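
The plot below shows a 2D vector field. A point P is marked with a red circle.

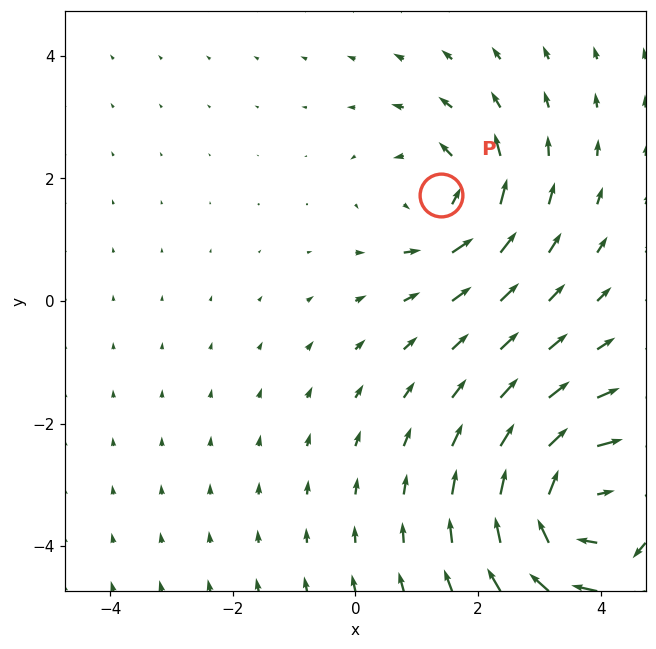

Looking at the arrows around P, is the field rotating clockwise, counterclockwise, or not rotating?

Near P at (1.4, 1.7) the arrows circulate counterclockwise. The curl (z-component) there is about +3; positive curl means counterclockwise rotation.

counterclockwise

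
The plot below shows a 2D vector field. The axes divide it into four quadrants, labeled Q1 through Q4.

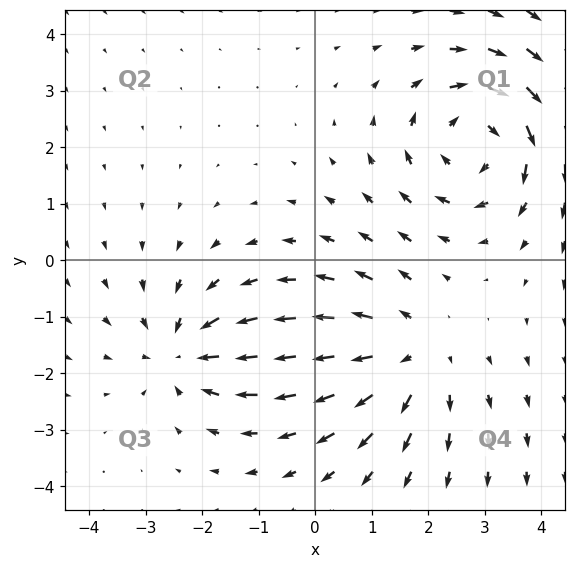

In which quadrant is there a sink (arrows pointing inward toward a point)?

Q3

The sink sits at approximately (-2.3, -1.6), which lies in quadrant Q3. The divergence there is about -3, negative as expected for a sink.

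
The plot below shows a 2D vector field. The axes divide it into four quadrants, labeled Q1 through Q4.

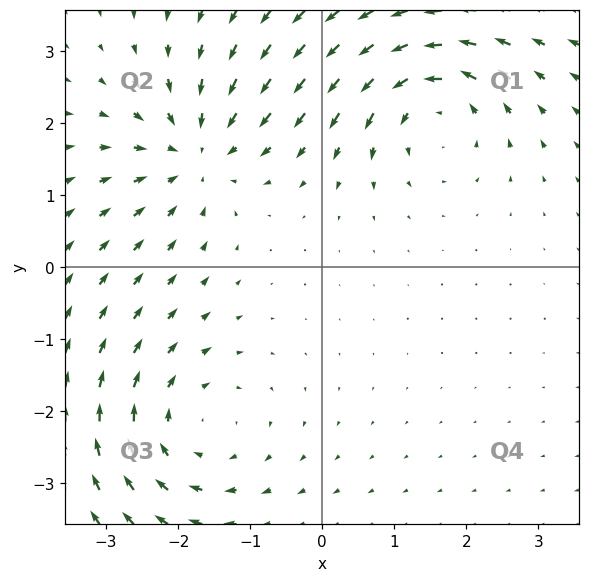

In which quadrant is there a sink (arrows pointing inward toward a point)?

The sink sits at approximately (-1.7, 1.6), which lies in quadrant Q2. The divergence there is about -5, negative as expected for a sink.

Q2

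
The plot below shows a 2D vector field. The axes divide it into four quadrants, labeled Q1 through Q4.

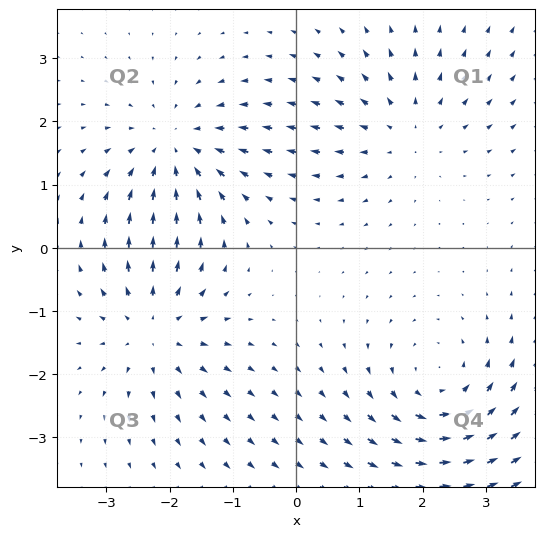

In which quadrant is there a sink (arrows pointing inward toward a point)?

The sink sits at approximately (-1.9, 1.6), which lies in quadrant Q2. The divergence there is about -5, negative as expected for a sink.

Q2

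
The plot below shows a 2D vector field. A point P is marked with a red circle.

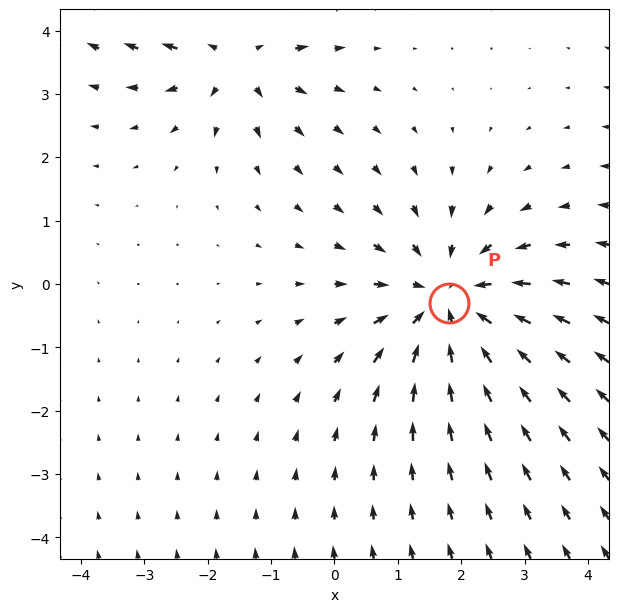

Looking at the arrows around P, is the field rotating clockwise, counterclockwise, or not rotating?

Near P at (1.8, -0.3) the arrows show no circulation. The curl there is ≈0.

not rotating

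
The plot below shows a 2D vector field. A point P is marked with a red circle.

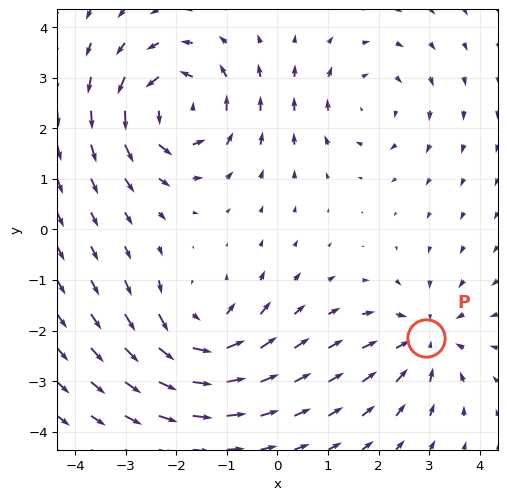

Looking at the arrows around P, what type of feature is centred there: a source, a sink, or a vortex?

sink

At P (2.9, -2.2) the arrows converge inward. Divergence about -4, curl ≈0 — negative divergence with near-zero curl is a sink.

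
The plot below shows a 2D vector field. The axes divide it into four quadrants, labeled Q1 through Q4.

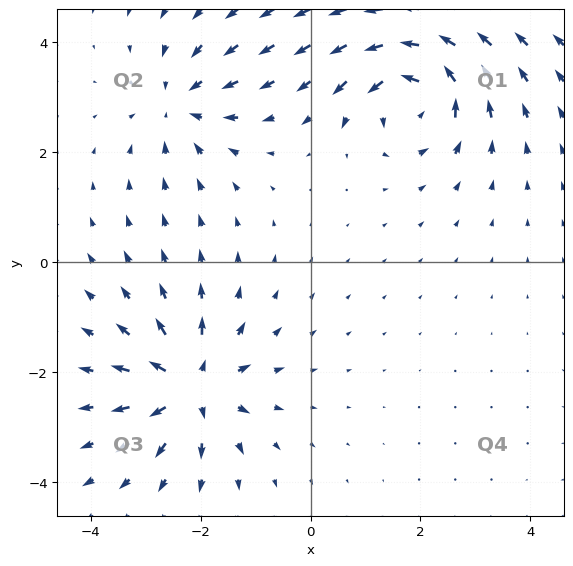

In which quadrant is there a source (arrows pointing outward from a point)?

The source sits at approximately (-2.2, -2.3), which lies in quadrant Q3. The divergence there is about +6, positive as expected for a source.

Q3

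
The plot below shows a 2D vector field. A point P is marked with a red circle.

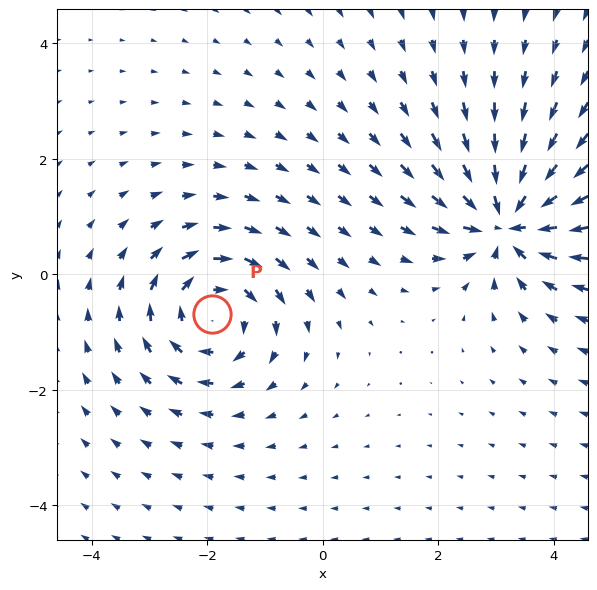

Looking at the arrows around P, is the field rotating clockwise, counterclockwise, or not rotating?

clockwise

Near P at (-1.9, -0.7) the arrows circulate clockwise. The curl (z-component) there is about -4; negative curl means clockwise rotation.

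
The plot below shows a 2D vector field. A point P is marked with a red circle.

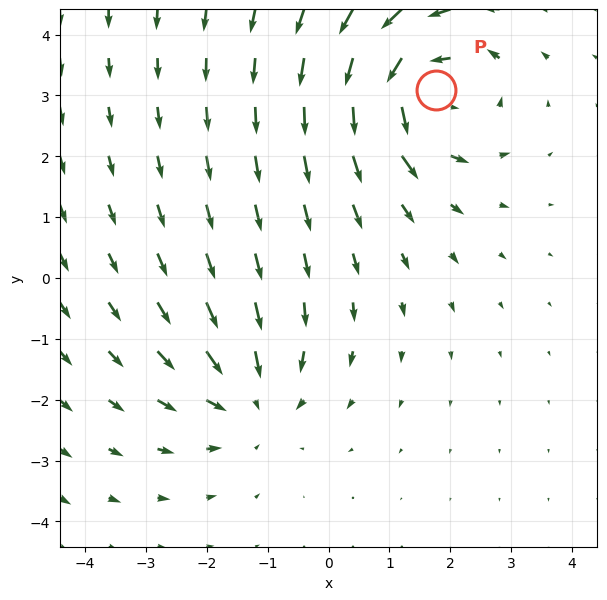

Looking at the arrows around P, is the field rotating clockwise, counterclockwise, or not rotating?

counterclockwise

Near P at (1.8, 3.1) the arrows circulate counterclockwise. The curl (z-component) there is about +4; positive curl means counterclockwise rotation.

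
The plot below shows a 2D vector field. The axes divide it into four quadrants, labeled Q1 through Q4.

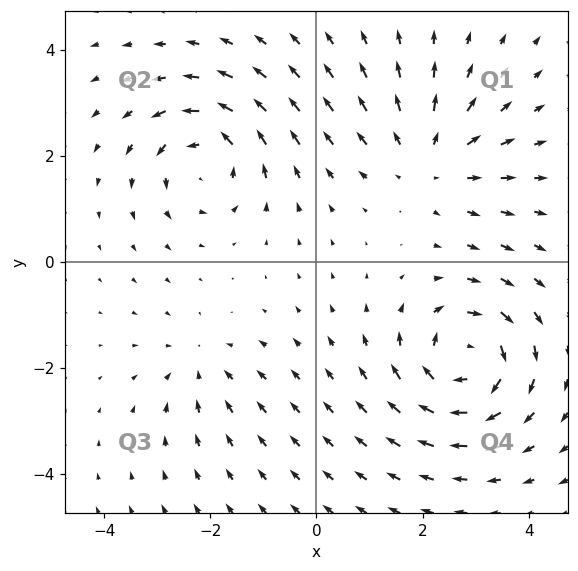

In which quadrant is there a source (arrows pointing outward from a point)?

The source sits at approximately (2.1, 1.9), which lies in quadrant Q1. The divergence there is about +3, positive as expected for a source.

Q1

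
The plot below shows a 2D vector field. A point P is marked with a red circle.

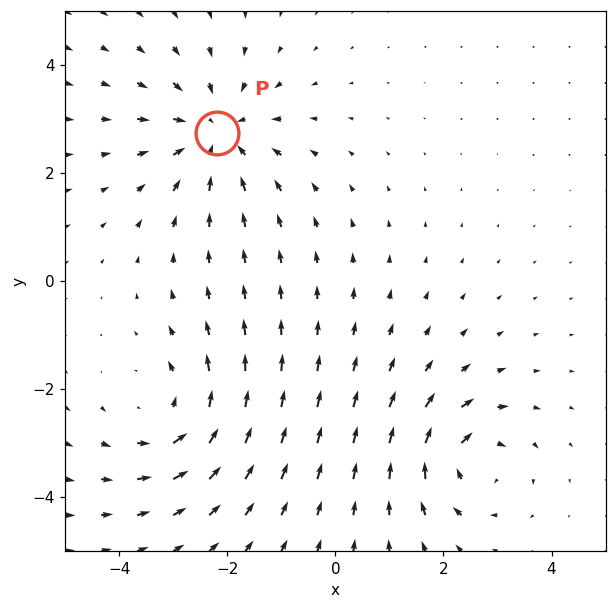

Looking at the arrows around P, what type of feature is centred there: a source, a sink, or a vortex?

At P (-2.2, 2.7) the arrows converge inward. Divergence about -4, curl ≈0 — negative divergence with near-zero curl is a sink.

sink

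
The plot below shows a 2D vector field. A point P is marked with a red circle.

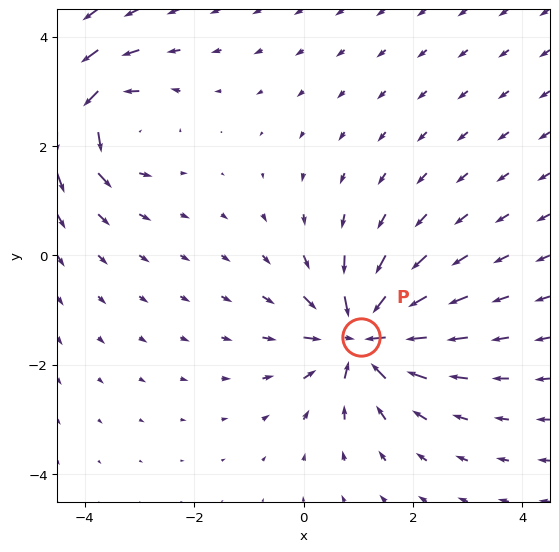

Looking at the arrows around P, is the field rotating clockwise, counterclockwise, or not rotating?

not rotating

Near P at (1.1, -1.5) the arrows show no circulation. The curl there is ≈0.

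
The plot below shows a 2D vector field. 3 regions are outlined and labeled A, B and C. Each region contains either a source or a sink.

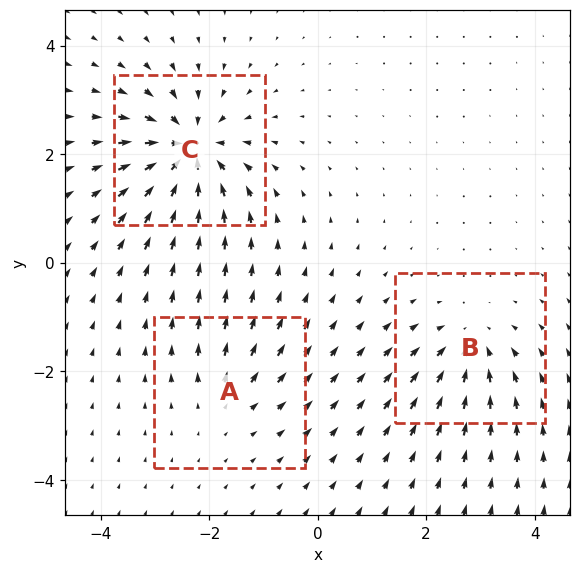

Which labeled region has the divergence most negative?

C

Divergence at each region's feature centre — A: about +3, B: about -4, C: about -7. Region C is most negative.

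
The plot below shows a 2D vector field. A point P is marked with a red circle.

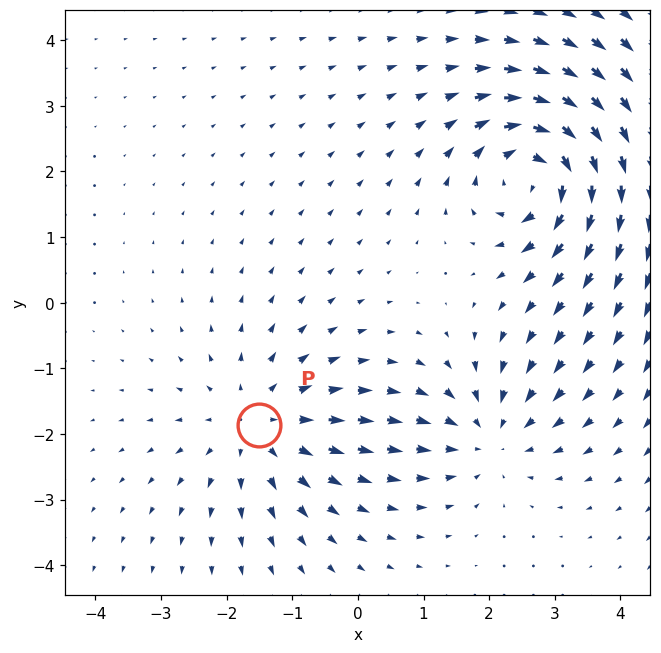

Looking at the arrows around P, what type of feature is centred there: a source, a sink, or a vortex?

source

At P (-1.5, -1.9) the arrows spread outward. Divergence about +3, curl ≈0 — positive divergence with near-zero curl is a source.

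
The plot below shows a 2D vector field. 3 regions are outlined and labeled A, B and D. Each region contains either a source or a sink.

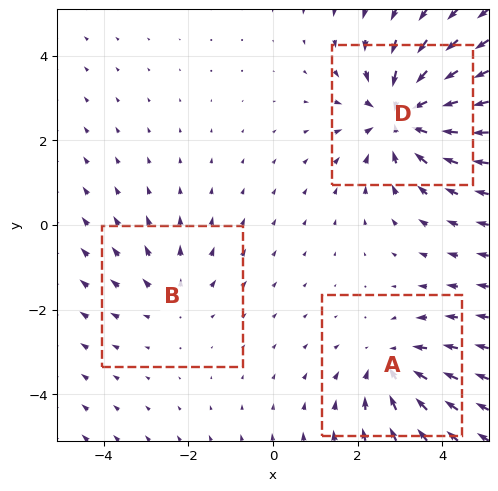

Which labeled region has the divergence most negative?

D

Divergence at each region's feature centre — A: about -3, B: about +2, D: about -4. Region D is most negative.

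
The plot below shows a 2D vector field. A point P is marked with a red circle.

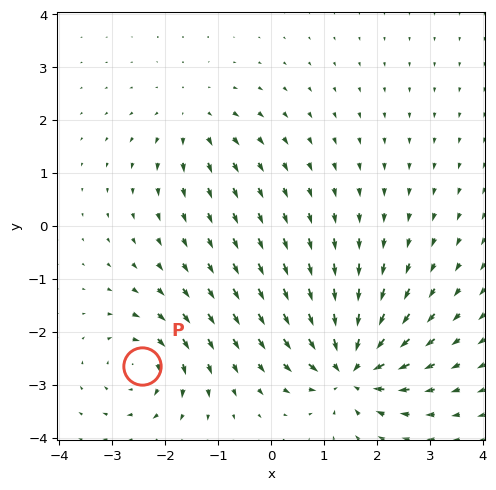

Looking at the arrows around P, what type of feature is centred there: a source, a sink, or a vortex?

vortex

At P (-2.4, -2.6) the arrows circulate clockwise. Divergence ≈0, curl about -4 — near-zero divergence with nonzero curl is a vortex.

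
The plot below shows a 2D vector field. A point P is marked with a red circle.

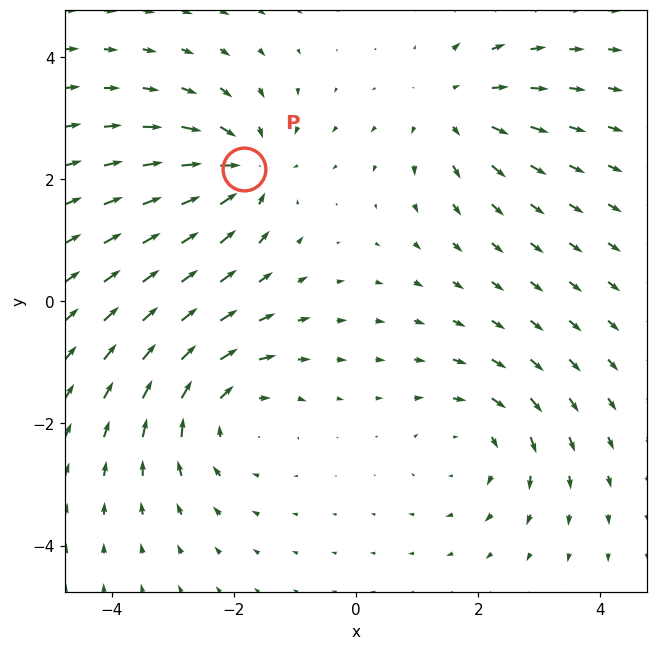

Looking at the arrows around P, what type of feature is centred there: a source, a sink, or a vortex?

sink

At P (-1.8, 2.2) the arrows converge inward. Divergence about -5, curl ≈0 — negative divergence with near-zero curl is a sink.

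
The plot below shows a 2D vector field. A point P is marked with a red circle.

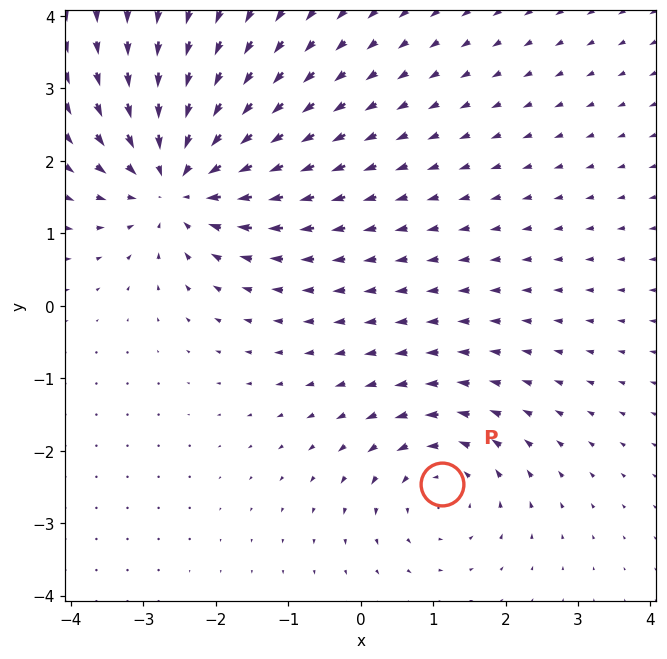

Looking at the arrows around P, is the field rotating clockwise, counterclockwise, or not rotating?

Near P at (1.1, -2.5) the arrows circulate counterclockwise. The curl (z-component) there is about +3; positive curl means counterclockwise rotation.

counterclockwise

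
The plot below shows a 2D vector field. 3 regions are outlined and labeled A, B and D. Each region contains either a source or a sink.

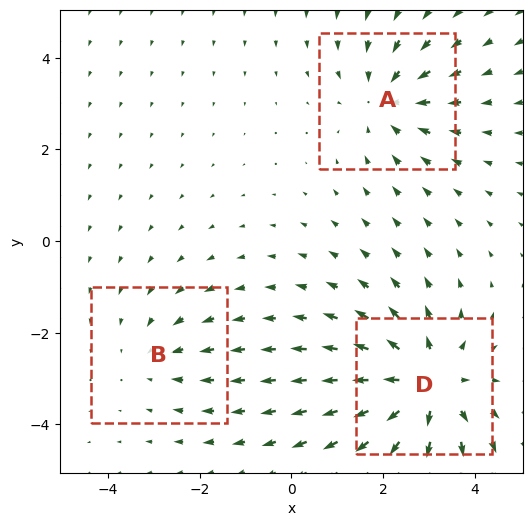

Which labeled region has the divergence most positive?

D

Divergence at each region's feature centre — A: about -3, B: about -2, D: about +4. Region D is most positive.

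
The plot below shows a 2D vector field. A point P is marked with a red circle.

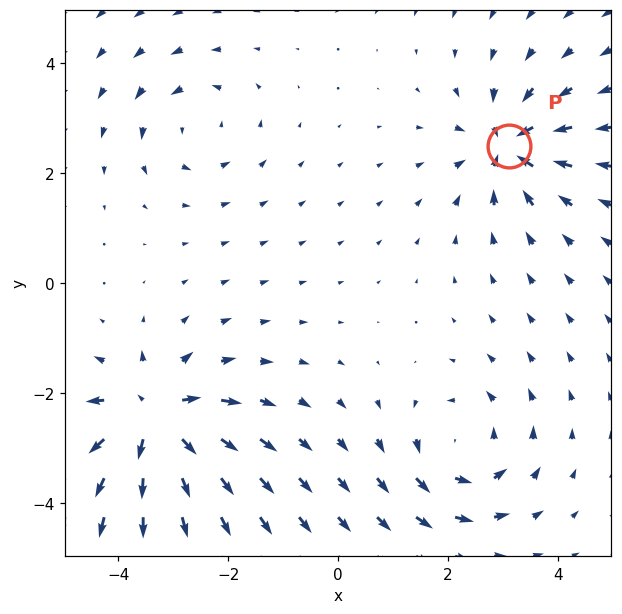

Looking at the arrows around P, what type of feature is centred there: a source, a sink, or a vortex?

sink

At P (3.1, 2.5) the arrows converge inward. Divergence about -5, curl ≈0 — negative divergence with near-zero curl is a sink.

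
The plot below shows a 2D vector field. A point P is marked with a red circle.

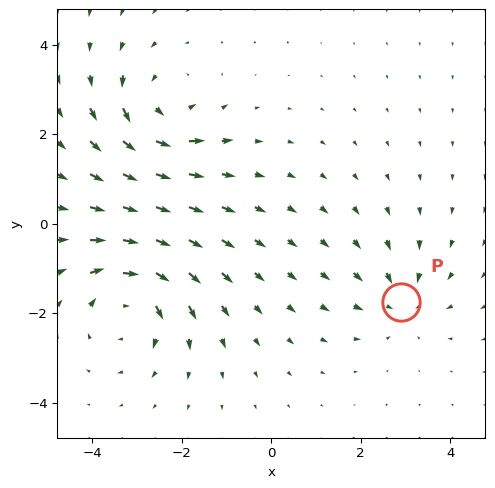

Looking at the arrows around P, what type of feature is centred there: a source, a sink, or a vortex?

sink

At P (2.9, -1.7) the arrows converge inward. Divergence about -3, curl ≈0 — negative divergence with near-zero curl is a sink.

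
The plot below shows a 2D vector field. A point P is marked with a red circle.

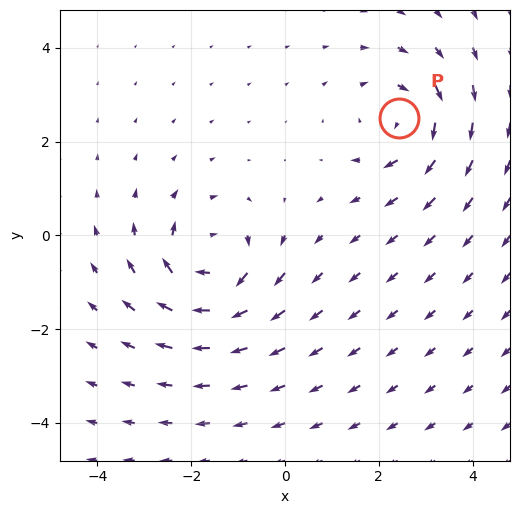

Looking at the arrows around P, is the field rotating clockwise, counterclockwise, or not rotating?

clockwise

Near P at (2.4, 2.5) the arrows circulate clockwise. The curl (z-component) there is about -3; negative curl means clockwise rotation.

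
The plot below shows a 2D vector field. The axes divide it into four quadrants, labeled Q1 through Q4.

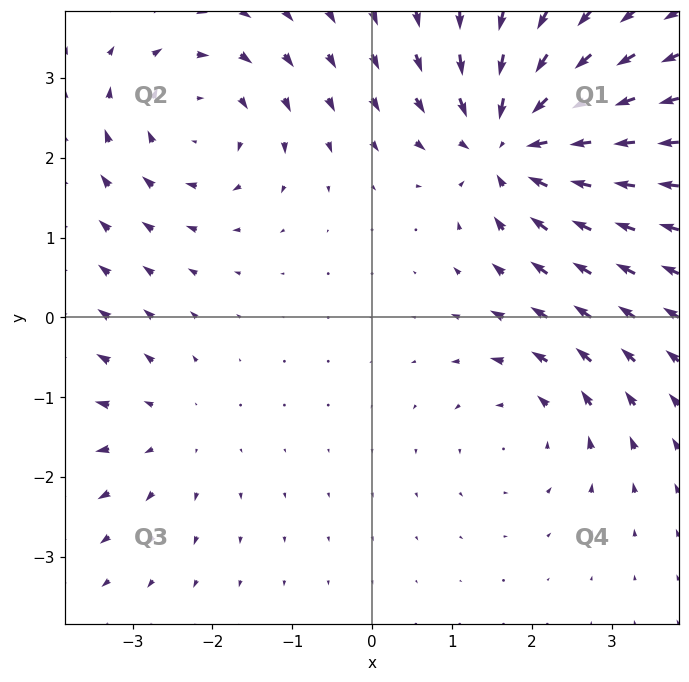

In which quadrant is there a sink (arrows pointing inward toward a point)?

The sink sits at approximately (1.7, 2.2), which lies in quadrant Q1. The divergence there is about -6, negative as expected for a sink.

Q1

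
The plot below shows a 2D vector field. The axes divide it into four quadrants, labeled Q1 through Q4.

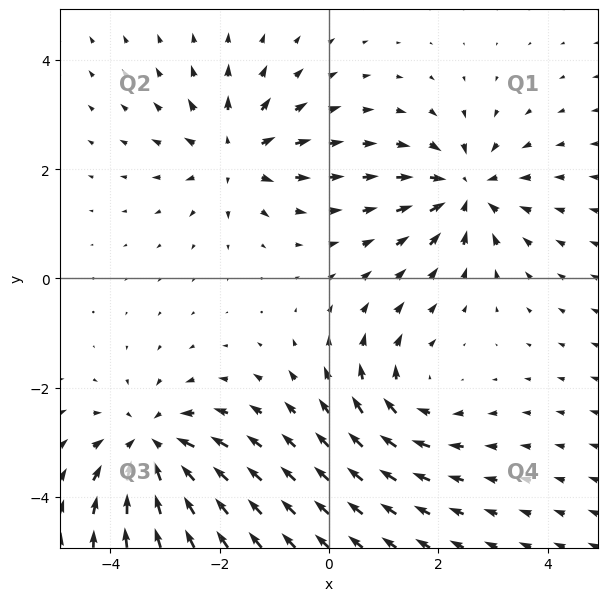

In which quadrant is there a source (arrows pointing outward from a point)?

The source sits at approximately (-1.7, 2.3), which lies in quadrant Q2. The divergence there is about +5, positive as expected for a source.

Q2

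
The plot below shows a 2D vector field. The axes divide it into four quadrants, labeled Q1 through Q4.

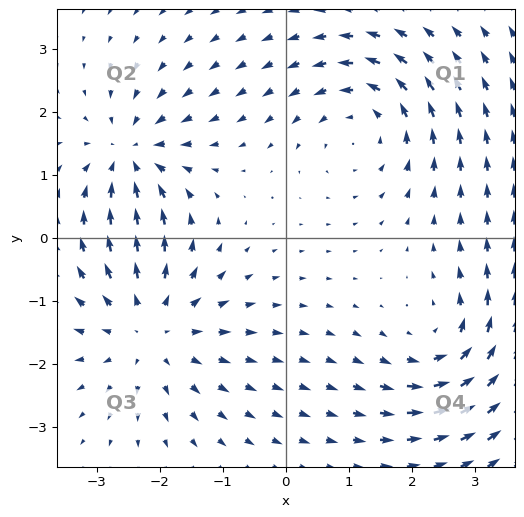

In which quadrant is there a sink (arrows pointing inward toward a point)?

The sink sits at approximately (-2.5, 1.3), which lies in quadrant Q2. The divergence there is about -5, negative as expected for a sink.

Q2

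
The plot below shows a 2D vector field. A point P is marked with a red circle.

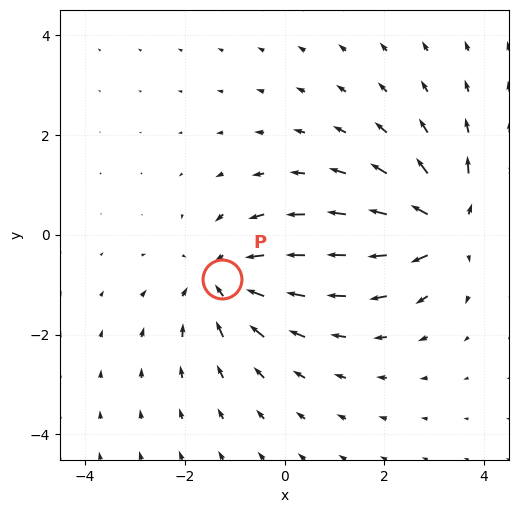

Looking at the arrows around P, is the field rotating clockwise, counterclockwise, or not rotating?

Near P at (-1.3, -0.9) the arrows show no circulation. The curl there is ≈0.

not rotating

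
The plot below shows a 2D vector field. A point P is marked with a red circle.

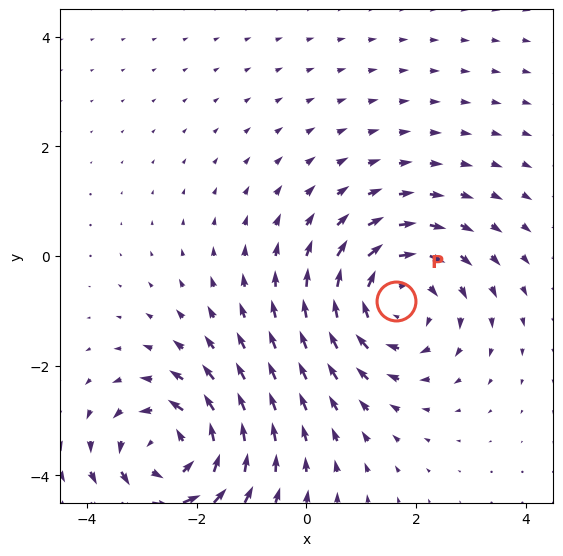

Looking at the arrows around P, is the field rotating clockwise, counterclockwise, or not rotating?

Near P at (1.6, -0.8) the arrows circulate clockwise. The curl (z-component) there is about -3; negative curl means clockwise rotation.

clockwise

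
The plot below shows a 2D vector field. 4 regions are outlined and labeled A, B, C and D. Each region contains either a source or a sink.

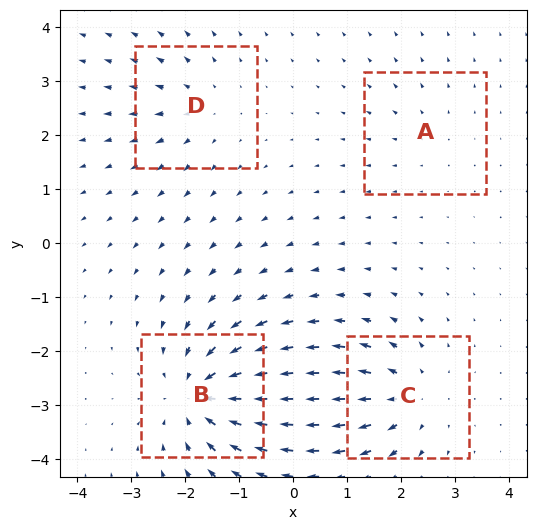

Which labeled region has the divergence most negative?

Divergence at each region's feature centre — A: about +2, B: about -8, C: about +5, D: about +4. Region B is most negative.

B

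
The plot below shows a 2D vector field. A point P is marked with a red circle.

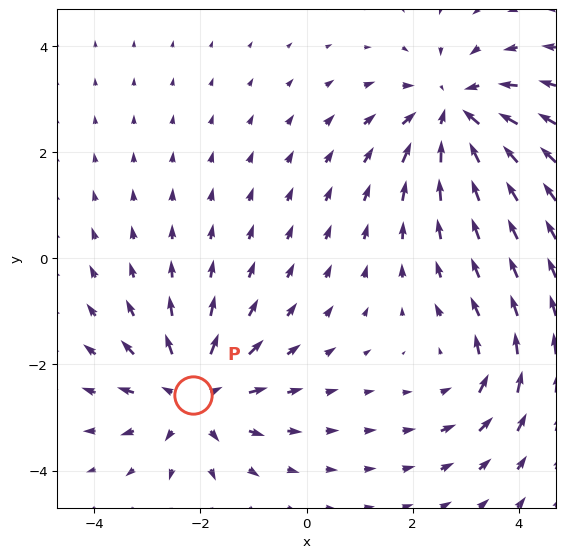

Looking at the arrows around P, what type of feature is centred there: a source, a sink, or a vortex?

At P (-2.1, -2.6) the arrows spread outward. Divergence about +4, curl ≈0 — positive divergence with near-zero curl is a source.

source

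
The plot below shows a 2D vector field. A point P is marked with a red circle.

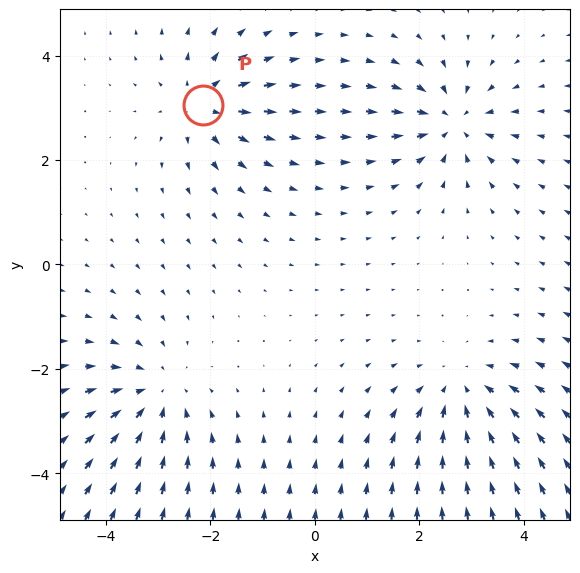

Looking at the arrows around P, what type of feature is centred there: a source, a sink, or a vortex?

At P (-2.1, 3.1) the arrows spread outward. Divergence about +4, curl ≈0 — positive divergence with near-zero curl is a source.

source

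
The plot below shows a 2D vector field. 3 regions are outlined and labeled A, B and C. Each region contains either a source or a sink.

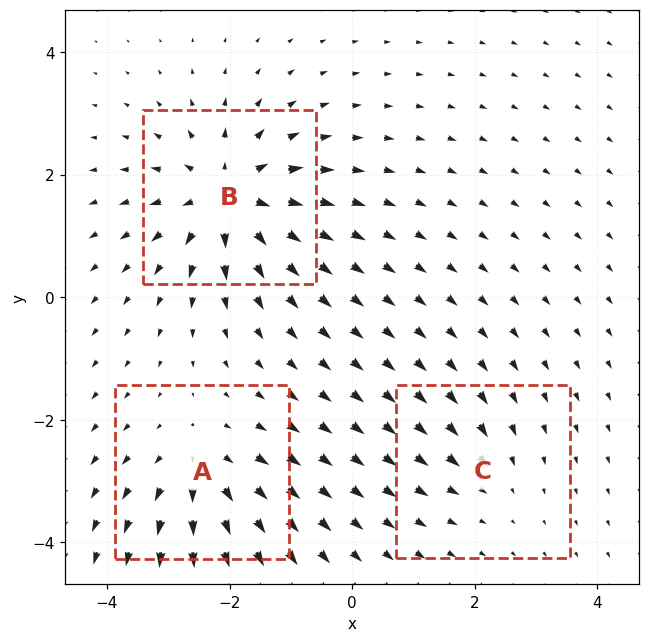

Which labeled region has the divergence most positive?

B

Divergence at each region's feature centre — A: about +4, B: about +6, C: about -2. Region B is most positive.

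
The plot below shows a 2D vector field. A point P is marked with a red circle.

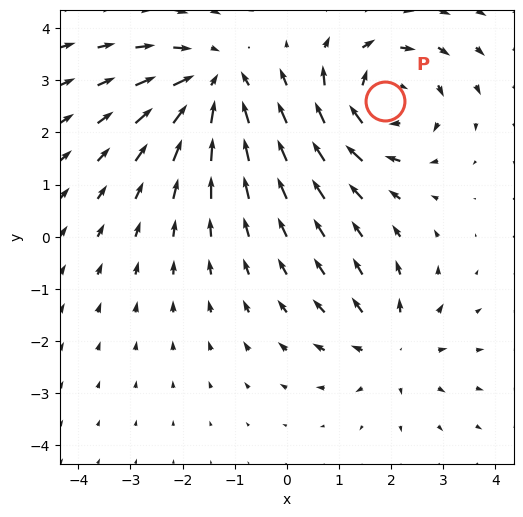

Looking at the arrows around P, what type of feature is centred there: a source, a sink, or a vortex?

At P (1.9, 2.6) the arrows circulate clockwise. Divergence ≈0, curl about -5 — near-zero divergence with nonzero curl is a vortex.

vortex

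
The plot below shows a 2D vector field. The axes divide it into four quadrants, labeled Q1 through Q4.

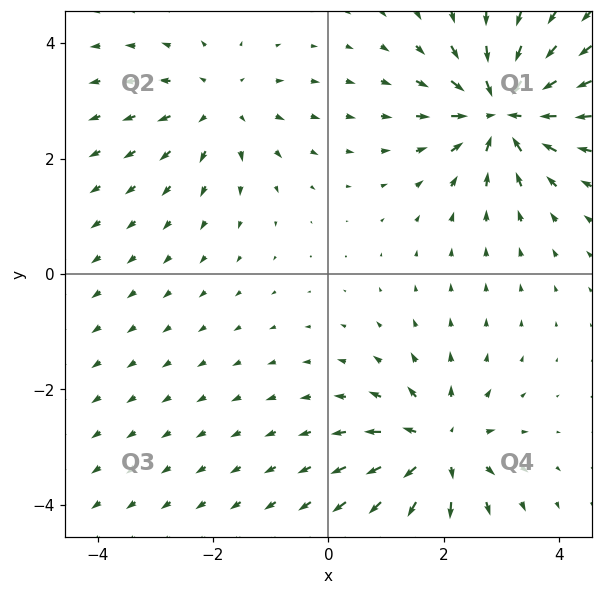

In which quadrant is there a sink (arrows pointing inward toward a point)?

The sink sits at approximately (3.0, 2.8), which lies in quadrant Q1. The divergence there is about -7, negative as expected for a sink.

Q1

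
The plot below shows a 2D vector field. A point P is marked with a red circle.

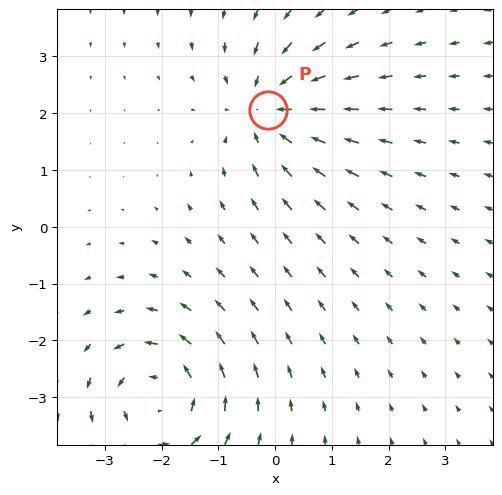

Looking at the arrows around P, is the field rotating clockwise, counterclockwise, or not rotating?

not rotating

Near P at (-0.1, 2.1) the arrows show no circulation. The curl there is ≈0.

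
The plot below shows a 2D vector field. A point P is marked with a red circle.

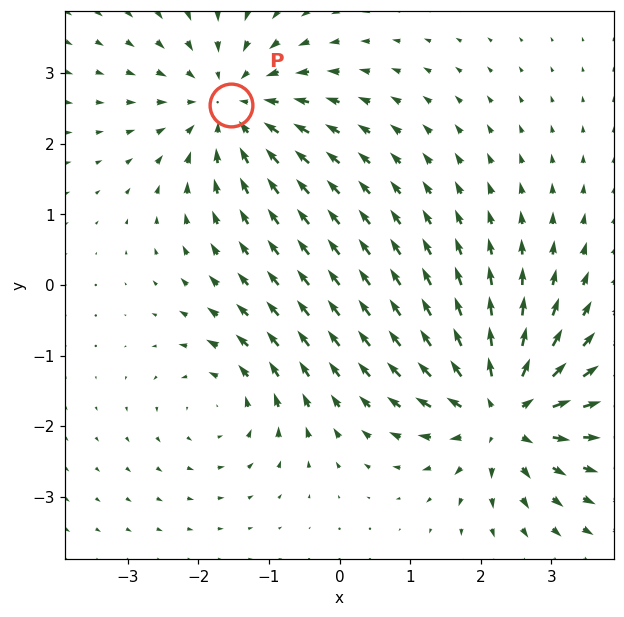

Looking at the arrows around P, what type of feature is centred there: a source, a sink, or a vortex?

sink

At P (-1.5, 2.5) the arrows converge inward. Divergence about -4, curl ≈0 — negative divergence with near-zero curl is a sink.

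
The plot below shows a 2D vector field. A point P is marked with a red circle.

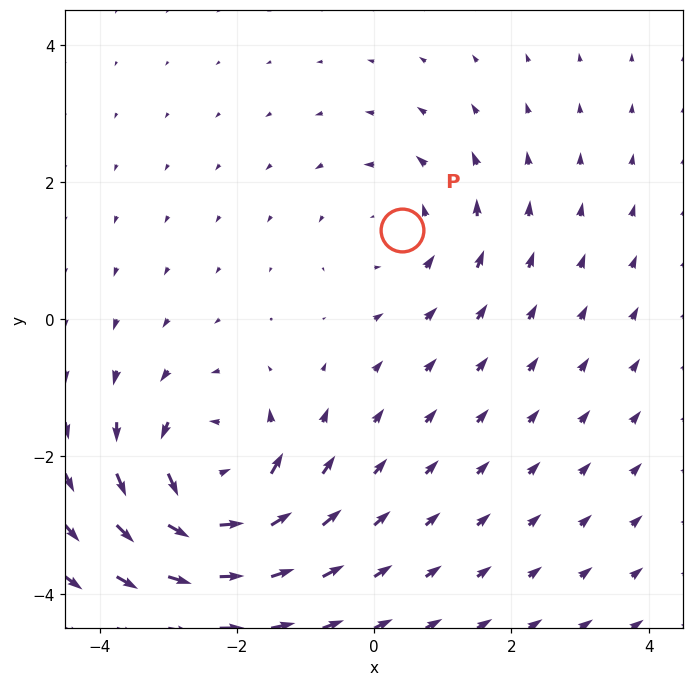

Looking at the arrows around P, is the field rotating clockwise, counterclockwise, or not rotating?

Near P at (0.4, 1.3) the arrows circulate counterclockwise. The curl (z-component) there is about +2; positive curl means counterclockwise rotation.

counterclockwise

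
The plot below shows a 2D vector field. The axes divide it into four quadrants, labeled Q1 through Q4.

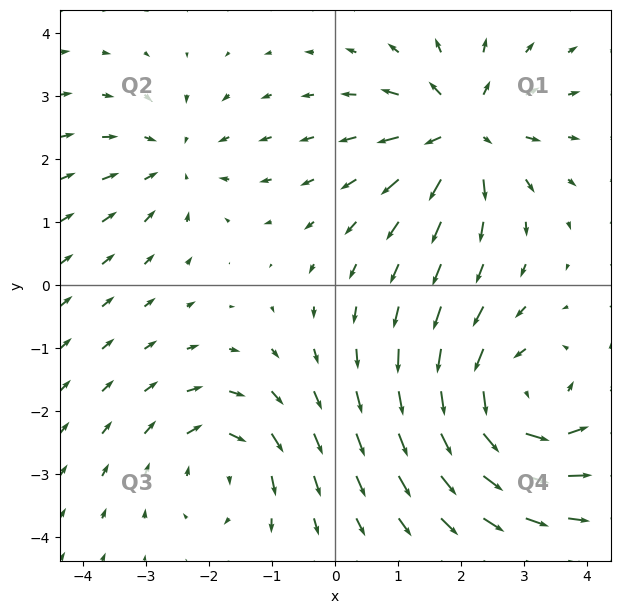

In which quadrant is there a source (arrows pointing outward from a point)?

Q1

The source sits at approximately (2.0, 2.5), which lies in quadrant Q1. The divergence there is about +5, positive as expected for a source.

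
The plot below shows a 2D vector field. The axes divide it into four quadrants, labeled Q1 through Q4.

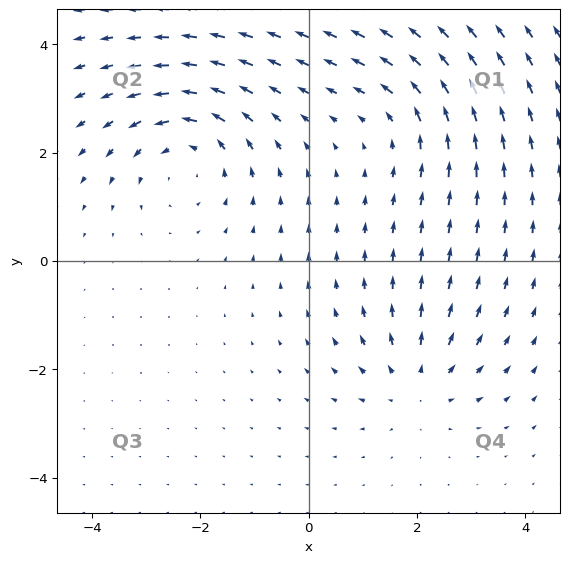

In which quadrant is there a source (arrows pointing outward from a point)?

Q4

The source sits at approximately (2.0, -2.2), which lies in quadrant Q4. The divergence there is about +3, positive as expected for a source.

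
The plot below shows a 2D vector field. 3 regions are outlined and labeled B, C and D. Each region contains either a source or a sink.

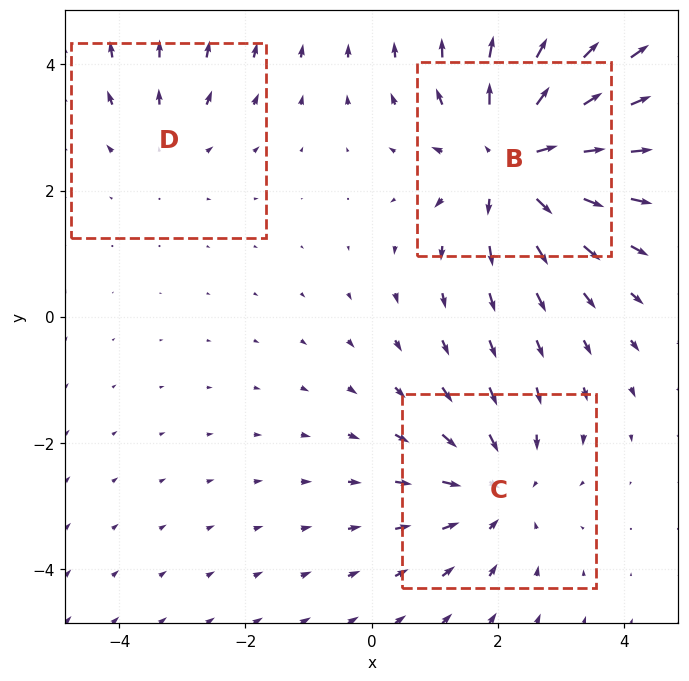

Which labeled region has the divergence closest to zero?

Divergence at each region's feature centre — B: about +4, C: about -3, D: about +2. Region D is closest to zero.

D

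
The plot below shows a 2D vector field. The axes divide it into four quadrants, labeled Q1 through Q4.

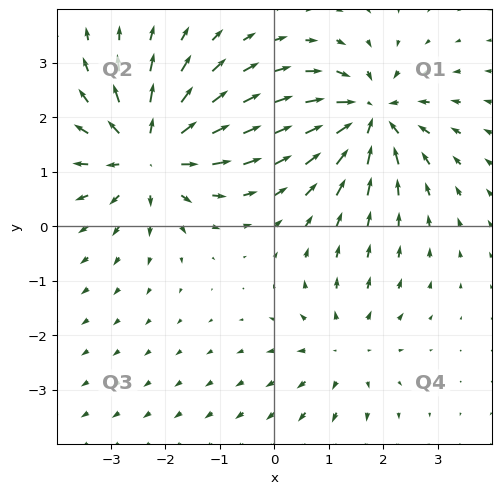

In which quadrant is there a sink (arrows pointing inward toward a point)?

The sink sits at approximately (1.7, 2.0), which lies in quadrant Q1. The divergence there is about -5, negative as expected for a sink.

Q1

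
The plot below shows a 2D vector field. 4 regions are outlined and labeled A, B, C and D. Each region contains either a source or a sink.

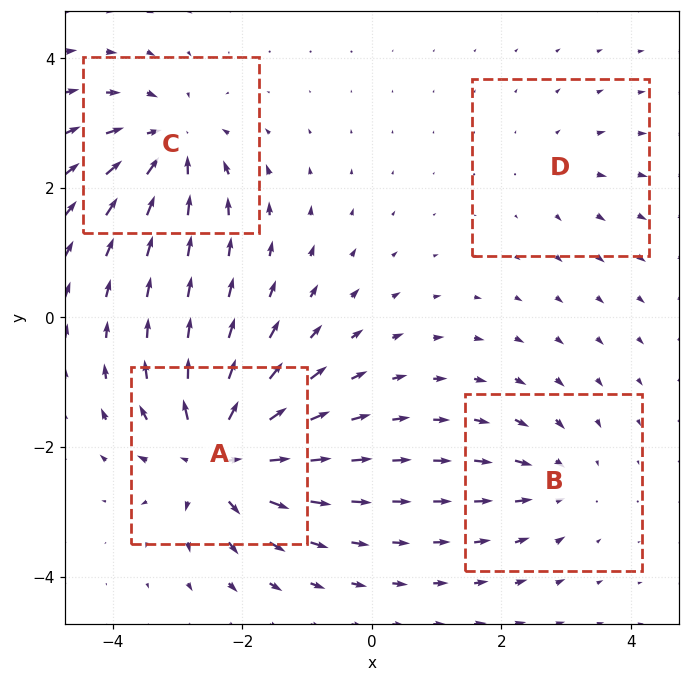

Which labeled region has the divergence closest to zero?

D

Divergence at each region's feature centre — A: about +9, B: about -4, C: about -6, D: about +2. Region D is closest to zero.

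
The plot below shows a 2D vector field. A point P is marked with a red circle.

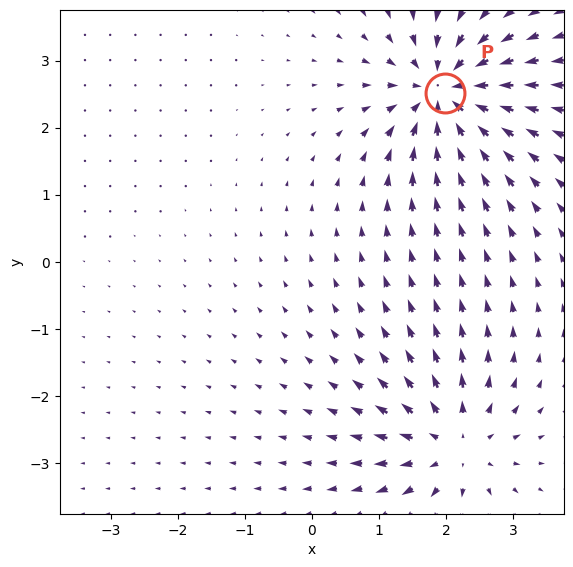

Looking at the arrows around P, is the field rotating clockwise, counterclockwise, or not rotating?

Near P at (2.0, 2.5) the arrows show no circulation. The curl there is ≈0.

not rotating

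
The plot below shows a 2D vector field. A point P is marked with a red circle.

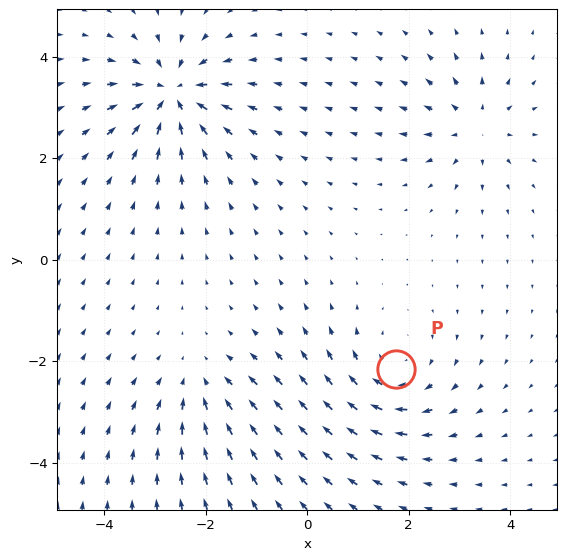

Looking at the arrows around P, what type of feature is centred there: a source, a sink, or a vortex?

vortex

At P (1.7, -2.2) the arrows circulate clockwise. Divergence ≈0, curl about -3 — near-zero divergence with nonzero curl is a vortex.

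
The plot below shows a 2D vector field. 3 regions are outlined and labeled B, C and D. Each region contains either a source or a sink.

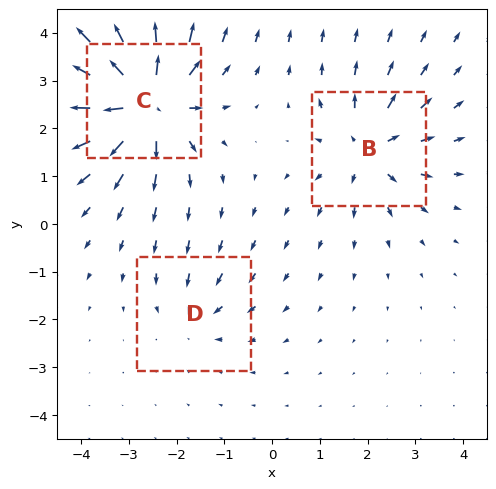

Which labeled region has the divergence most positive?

C

Divergence at each region's feature centre — B: about +4, C: about +7, D: about -2. Region C is most positive.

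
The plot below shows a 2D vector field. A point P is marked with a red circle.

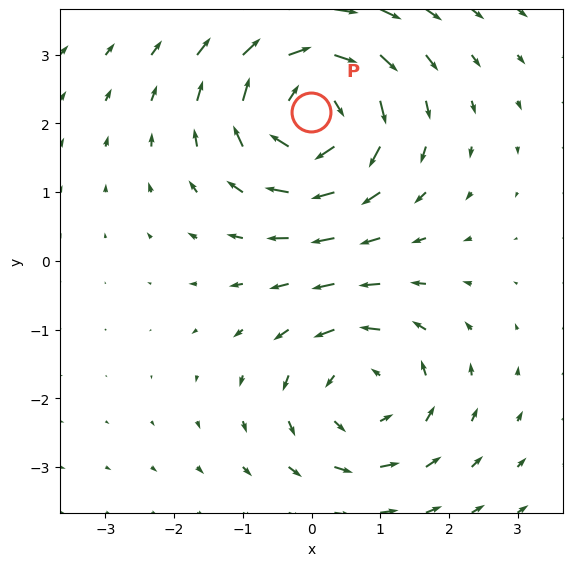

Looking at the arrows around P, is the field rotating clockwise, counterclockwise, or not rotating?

Near P at (-0.0, 2.2) the arrows circulate clockwise. The curl (z-component) there is about -6; negative curl means clockwise rotation.

clockwise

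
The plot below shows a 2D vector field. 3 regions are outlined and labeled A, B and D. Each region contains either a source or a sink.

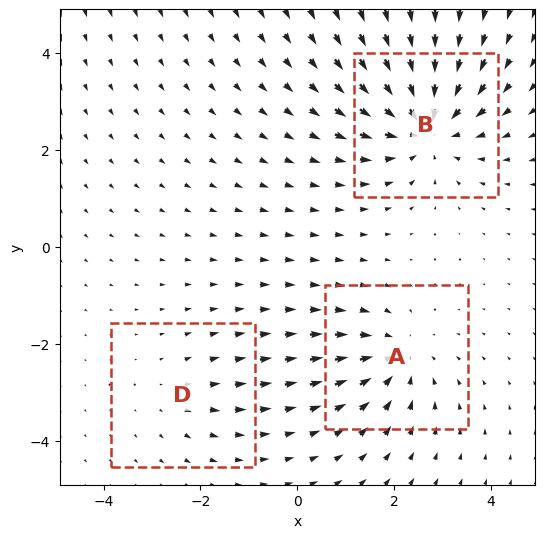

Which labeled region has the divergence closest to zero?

D

Divergence at each region's feature centre — A: about -3, B: about -5, D: about +2. Region D is closest to zero.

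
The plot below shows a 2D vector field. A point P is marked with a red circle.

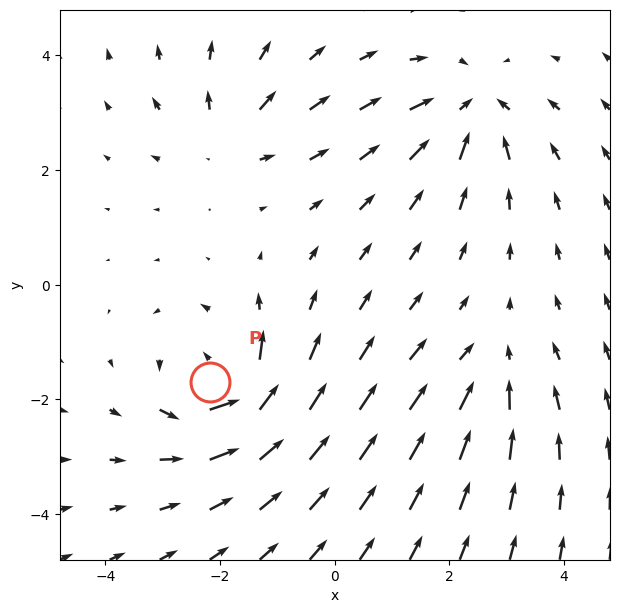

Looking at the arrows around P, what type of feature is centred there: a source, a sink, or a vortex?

At P (-2.2, -1.7) the arrows circulate counterclockwise. Divergence ≈0, curl about +6 — near-zero divergence with nonzero curl is a vortex.

vortex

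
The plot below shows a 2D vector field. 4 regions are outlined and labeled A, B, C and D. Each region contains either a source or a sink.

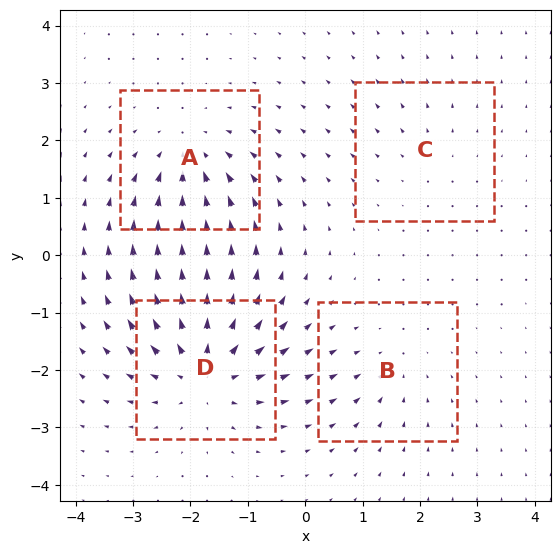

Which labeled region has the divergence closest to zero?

C

Divergence at each region's feature centre — A: about -5, B: about -3, C: about +2, D: about +8. Region C is closest to zero.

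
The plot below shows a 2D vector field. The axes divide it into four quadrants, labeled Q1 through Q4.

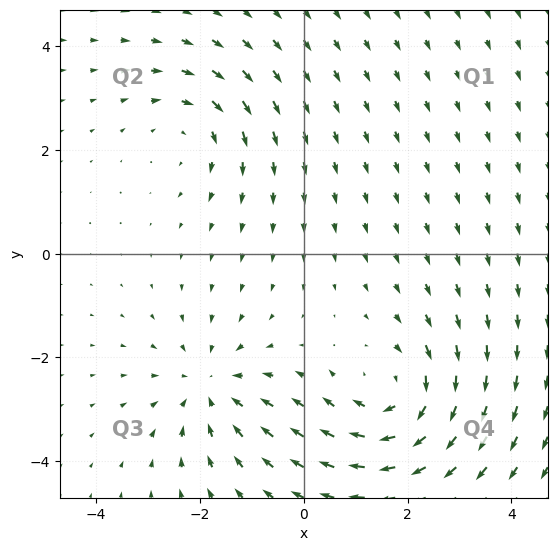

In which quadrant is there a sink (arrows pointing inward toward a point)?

The sink sits at approximately (-1.8, -2.6), which lies in quadrant Q3. The divergence there is about -3, negative as expected for a sink.

Q3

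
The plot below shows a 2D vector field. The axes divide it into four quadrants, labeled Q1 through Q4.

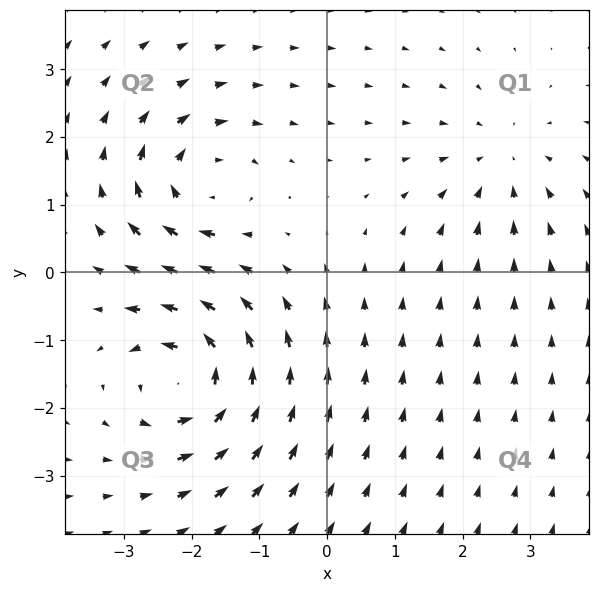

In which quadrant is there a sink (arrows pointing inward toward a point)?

Q1

The sink sits at approximately (2.6, 1.6), which lies in quadrant Q1. The divergence there is about -3, negative as expected for a sink.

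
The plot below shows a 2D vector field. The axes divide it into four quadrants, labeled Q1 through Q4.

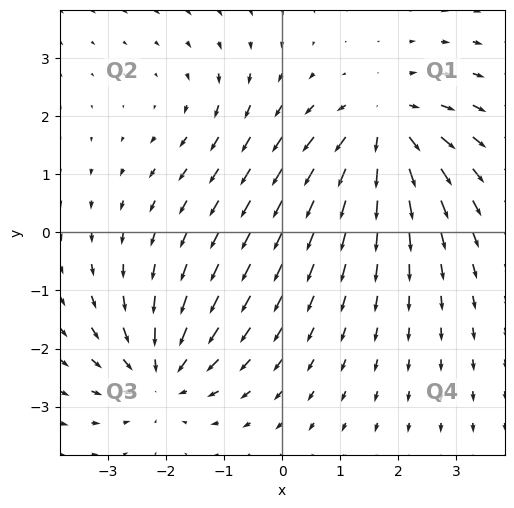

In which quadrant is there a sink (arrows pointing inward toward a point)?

Q3

The sink sits at approximately (-2.1, -2.4), which lies in quadrant Q3. The divergence there is about -5, negative as expected for a sink.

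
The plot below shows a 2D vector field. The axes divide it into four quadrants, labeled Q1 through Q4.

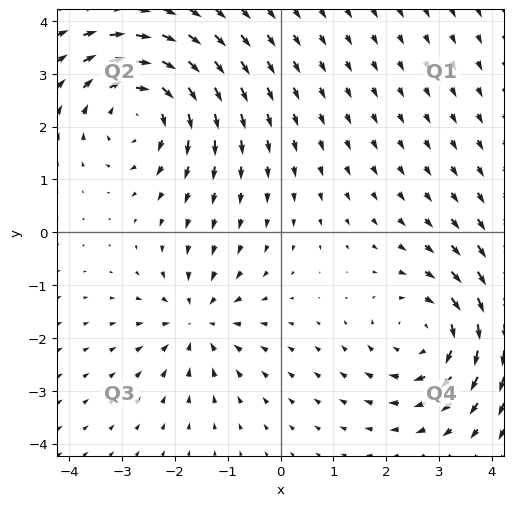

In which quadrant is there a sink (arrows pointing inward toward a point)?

The sink sits at approximately (-1.6, -1.7), which lies in quadrant Q3. The divergence there is about -3, negative as expected for a sink.

Q3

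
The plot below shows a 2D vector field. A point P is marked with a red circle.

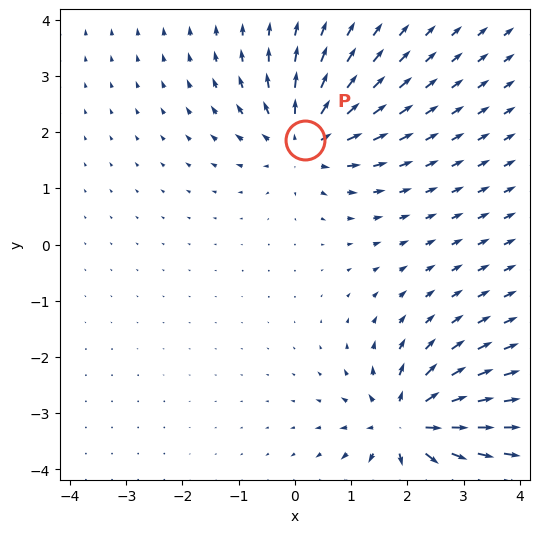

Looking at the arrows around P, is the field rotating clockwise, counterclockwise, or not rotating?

Near P at (0.2, 1.9) the arrows show no circulation. The curl there is ≈0.

not rotating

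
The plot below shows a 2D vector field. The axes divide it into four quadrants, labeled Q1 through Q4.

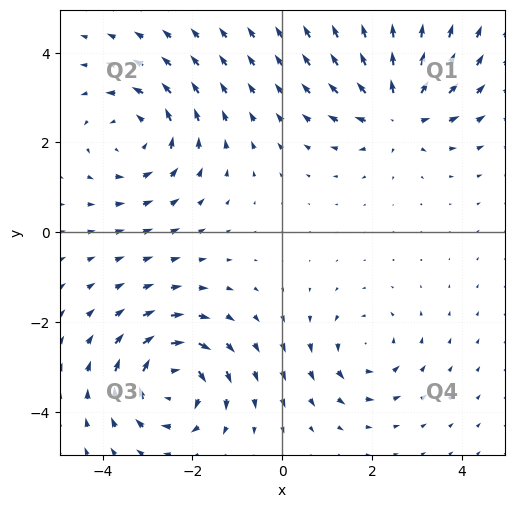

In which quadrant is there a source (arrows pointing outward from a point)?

The source sits at approximately (2.6, 2.7), which lies in quadrant Q1. The divergence there is about +5, positive as expected for a source.

Q1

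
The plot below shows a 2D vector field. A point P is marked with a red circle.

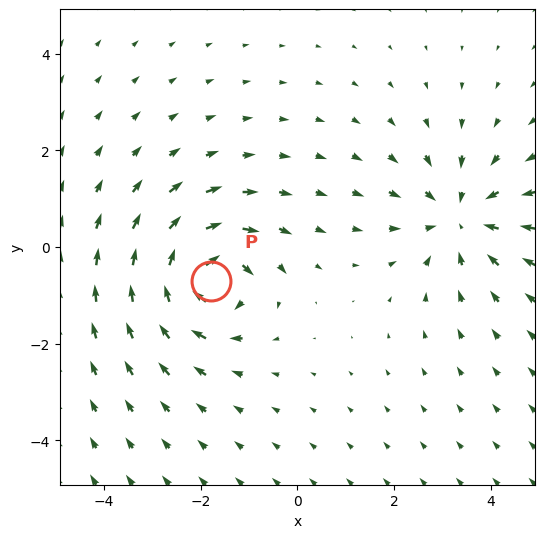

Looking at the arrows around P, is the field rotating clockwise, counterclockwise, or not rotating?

Near P at (-1.8, -0.7) the arrows circulate clockwise. The curl (z-component) there is about -6; negative curl means clockwise rotation.

clockwise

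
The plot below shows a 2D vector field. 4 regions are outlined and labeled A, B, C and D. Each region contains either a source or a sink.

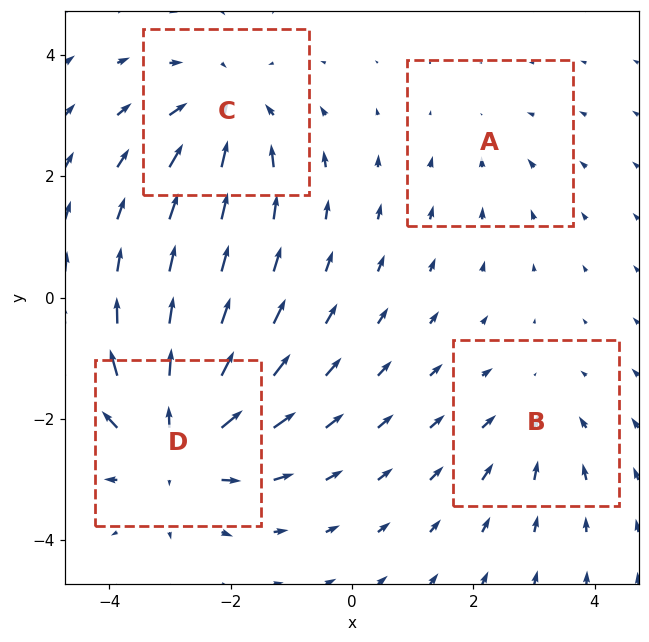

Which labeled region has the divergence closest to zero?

A

Divergence at each region's feature centre — A: about -2, B: about -3, C: about -5, D: about +7. Region A is closest to zero.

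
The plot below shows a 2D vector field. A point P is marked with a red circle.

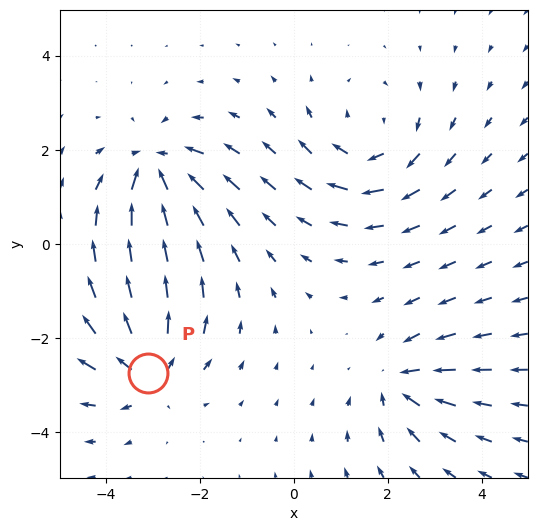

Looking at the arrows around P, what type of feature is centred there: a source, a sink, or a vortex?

source

At P (-3.1, -2.7) the arrows spread outward. Divergence about +6, curl ≈0 — positive divergence with near-zero curl is a source.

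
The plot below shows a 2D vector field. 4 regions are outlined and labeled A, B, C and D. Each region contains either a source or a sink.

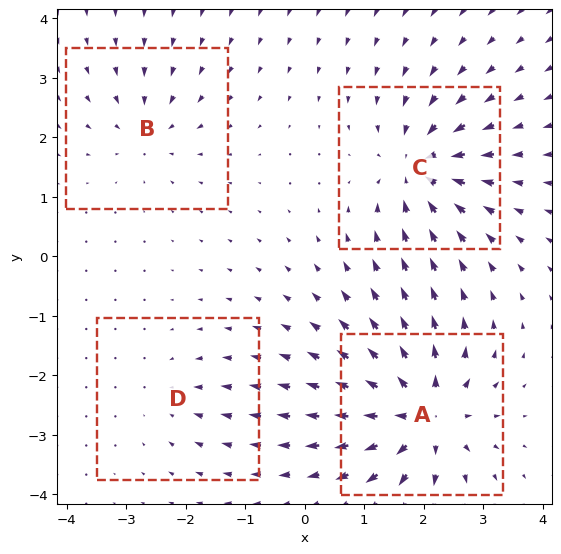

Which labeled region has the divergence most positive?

Divergence at each region's feature centre — A: about +8, B: about -4, C: about -7, D: about -3. Region A is most positive.

A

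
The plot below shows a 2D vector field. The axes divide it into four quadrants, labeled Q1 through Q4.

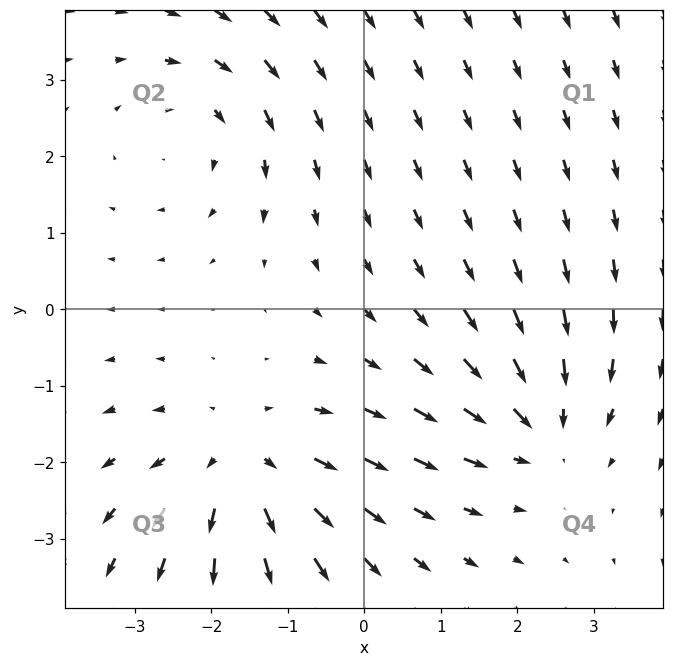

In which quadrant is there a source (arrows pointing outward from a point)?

The source sits at approximately (-1.6, -2.0), which lies in quadrant Q3. The divergence there is about +3, positive as expected for a source.

Q3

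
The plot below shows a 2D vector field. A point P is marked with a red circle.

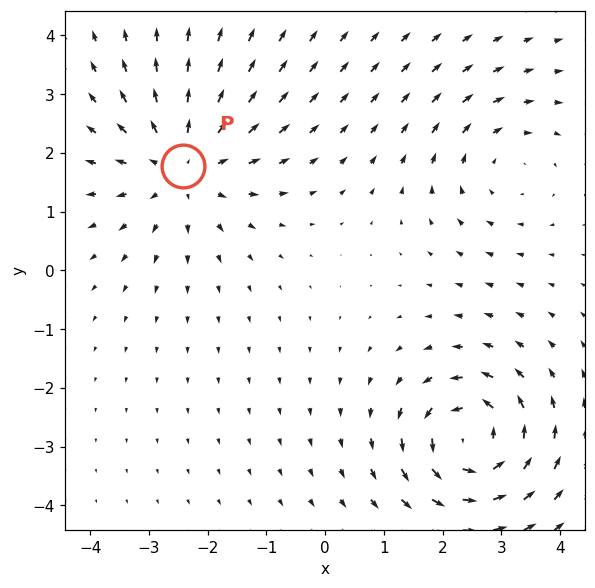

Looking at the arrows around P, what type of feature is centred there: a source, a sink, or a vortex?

source

At P (-2.4, 1.8) the arrows spread outward. Divergence about +4, curl ≈0 — positive divergence with near-zero curl is a source.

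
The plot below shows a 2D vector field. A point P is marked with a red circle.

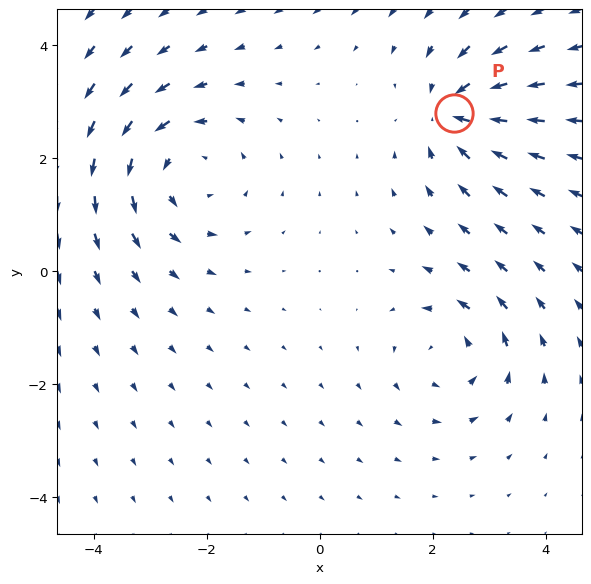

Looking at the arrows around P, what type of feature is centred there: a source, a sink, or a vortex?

sink

At P (2.4, 2.8) the arrows converge inward. Divergence about -5, curl ≈0 — negative divergence with near-zero curl is a sink.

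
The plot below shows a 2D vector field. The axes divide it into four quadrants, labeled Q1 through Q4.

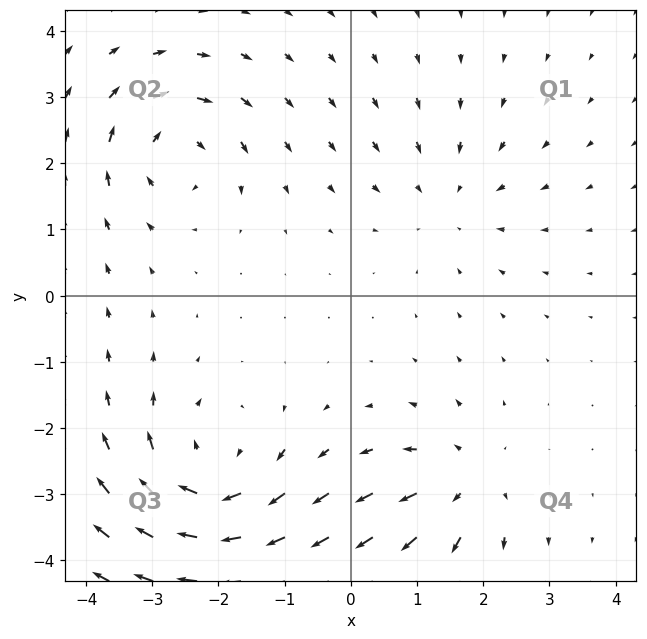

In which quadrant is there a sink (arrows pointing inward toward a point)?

Q1

The sink sits at approximately (1.5, 1.4), which lies in quadrant Q1. The divergence there is about -2, negative as expected for a sink.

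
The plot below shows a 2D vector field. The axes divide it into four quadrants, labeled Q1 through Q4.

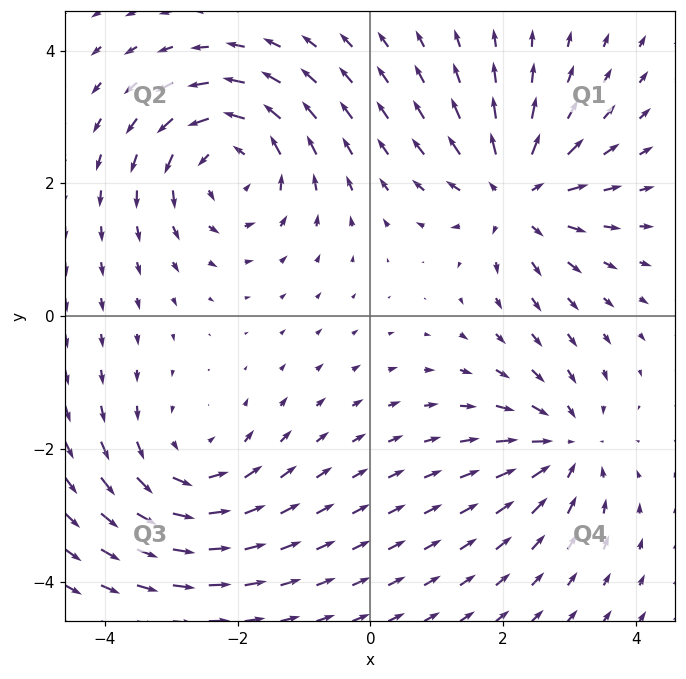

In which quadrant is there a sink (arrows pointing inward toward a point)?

The sink sits at approximately (2.9, -2.0), which lies in quadrant Q4. The divergence there is about -5, negative as expected for a sink.

Q4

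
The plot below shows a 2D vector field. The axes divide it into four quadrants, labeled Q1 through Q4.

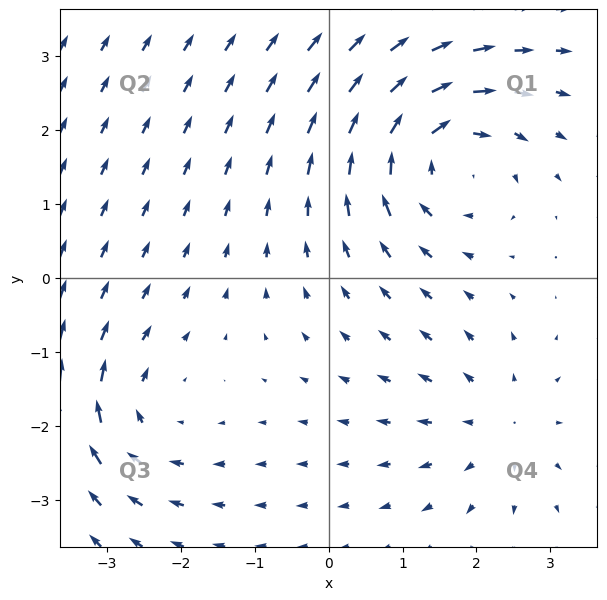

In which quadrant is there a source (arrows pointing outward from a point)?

The source sits at approximately (2.3, -2.0), which lies in quadrant Q4. The divergence there is about +3, positive as expected for a source.

Q4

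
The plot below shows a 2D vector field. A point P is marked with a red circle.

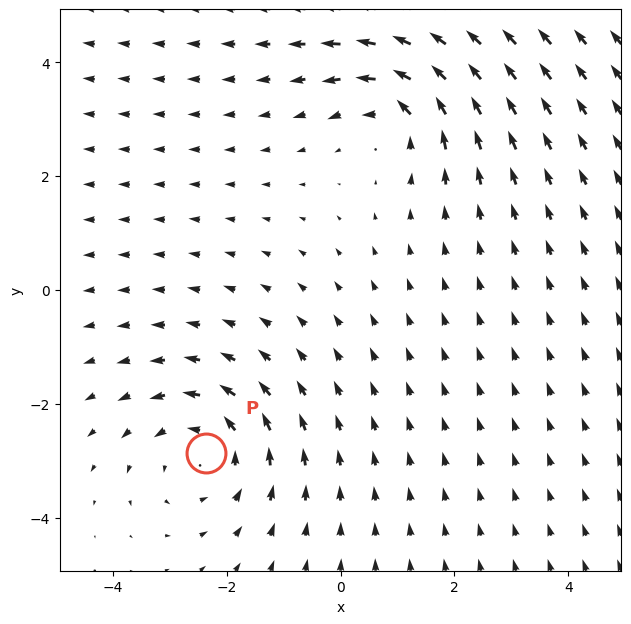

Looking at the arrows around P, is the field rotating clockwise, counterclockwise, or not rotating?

Near P at (-2.4, -2.9) the arrows circulate counterclockwise. The curl (z-component) there is about +3; positive curl means counterclockwise rotation.

counterclockwise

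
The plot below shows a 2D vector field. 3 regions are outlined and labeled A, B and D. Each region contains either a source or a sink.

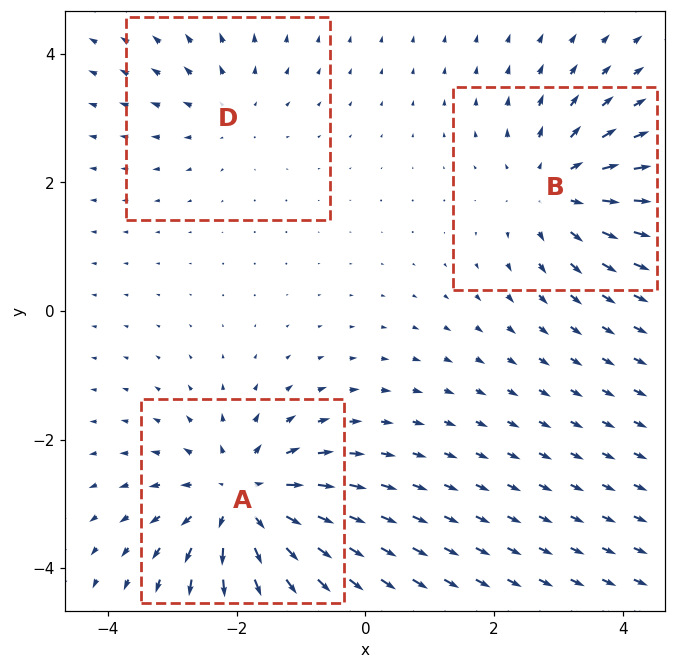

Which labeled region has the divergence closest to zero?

Divergence at each region's feature centre — A: about +5, B: about +3, D: about +2. Region D is closest to zero.

D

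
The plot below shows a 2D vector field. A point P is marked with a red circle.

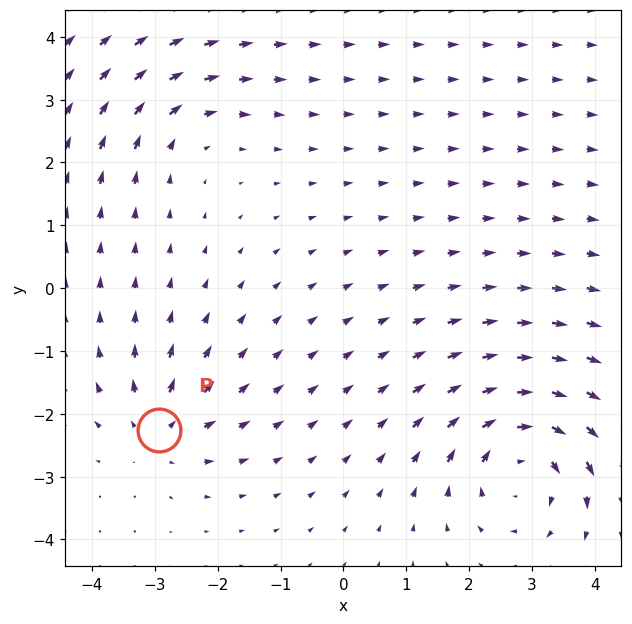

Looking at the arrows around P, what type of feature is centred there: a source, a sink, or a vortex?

At P (-2.9, -2.3) the arrows spread outward. Divergence about +4, curl ≈0 — positive divergence with near-zero curl is a source.

source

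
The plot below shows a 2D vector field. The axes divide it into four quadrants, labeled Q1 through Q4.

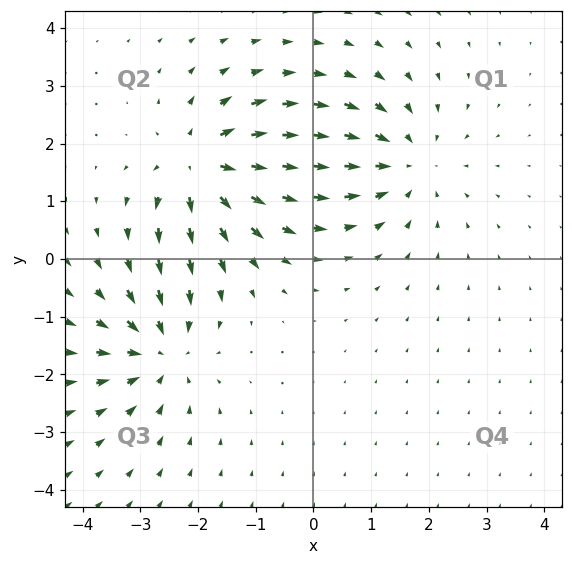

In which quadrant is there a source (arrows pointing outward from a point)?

Q2

The source sits at approximately (-1.9, 1.6), which lies in quadrant Q2. The divergence there is about +5, positive as expected for a source.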